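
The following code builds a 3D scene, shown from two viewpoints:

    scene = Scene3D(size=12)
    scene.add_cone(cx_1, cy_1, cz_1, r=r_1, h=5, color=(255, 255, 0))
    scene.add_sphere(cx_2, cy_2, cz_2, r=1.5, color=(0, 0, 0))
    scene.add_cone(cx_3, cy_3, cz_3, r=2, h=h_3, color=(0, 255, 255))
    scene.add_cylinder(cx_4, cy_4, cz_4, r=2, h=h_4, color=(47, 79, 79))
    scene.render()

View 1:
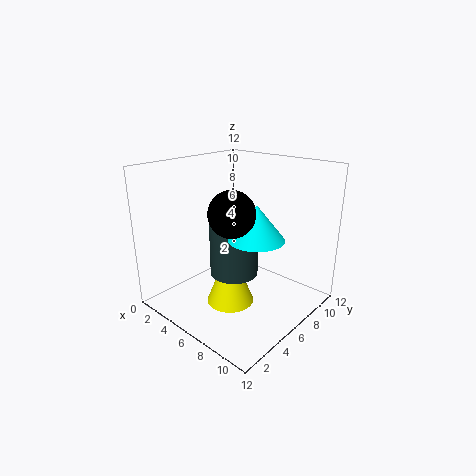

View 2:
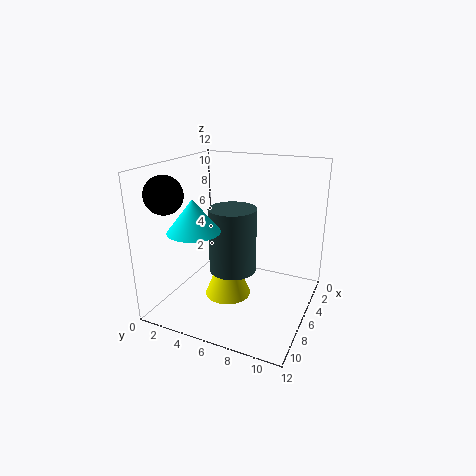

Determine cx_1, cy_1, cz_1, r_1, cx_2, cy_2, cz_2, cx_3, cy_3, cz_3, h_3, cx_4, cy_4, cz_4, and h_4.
cx_1 = 6
cy_1 = 5
cz_1 = 0.5
r_1 = 2
cx_2 = 9.5
cy_2 = 1.5
cz_2 = 10
cx_3 = 9.5
cy_3 = 4
cz_3 = 7.5
h_3 = 2.5
cx_4 = 6
cy_4 = 5.5
cz_4 = 3
h_4 = 5.5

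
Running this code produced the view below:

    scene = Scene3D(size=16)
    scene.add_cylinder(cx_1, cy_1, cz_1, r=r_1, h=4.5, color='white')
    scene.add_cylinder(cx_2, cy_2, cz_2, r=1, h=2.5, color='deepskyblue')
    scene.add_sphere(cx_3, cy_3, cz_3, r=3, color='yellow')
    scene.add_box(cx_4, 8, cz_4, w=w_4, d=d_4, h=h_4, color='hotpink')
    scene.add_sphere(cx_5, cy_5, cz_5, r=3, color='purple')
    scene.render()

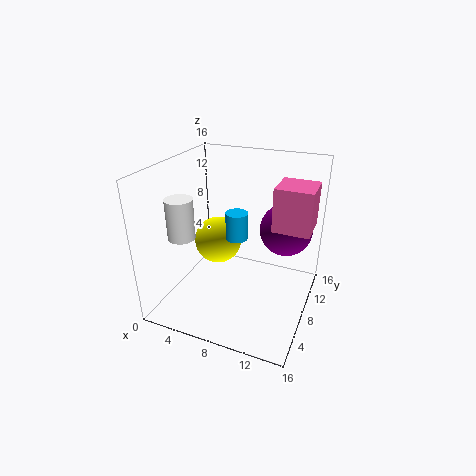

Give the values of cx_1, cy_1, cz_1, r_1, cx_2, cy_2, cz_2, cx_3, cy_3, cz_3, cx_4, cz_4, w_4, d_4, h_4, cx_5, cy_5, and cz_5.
cx_1 = 2.5; cy_1 = 5.25; cz_1 = 8.25; r_1 = 1.5; cx_2 = 10; cy_2 = 3; cz_2 = 11; cx_3 = 3.5; cy_3 = 12; cz_3 = 4.75; cx_4 = 11.75; cz_4 = 9.5; w_4 = 4; d_4 = 4; h_4 = 4.75; cx_5 = 12.5; cy_5 = 11.5; cz_5 = 8.25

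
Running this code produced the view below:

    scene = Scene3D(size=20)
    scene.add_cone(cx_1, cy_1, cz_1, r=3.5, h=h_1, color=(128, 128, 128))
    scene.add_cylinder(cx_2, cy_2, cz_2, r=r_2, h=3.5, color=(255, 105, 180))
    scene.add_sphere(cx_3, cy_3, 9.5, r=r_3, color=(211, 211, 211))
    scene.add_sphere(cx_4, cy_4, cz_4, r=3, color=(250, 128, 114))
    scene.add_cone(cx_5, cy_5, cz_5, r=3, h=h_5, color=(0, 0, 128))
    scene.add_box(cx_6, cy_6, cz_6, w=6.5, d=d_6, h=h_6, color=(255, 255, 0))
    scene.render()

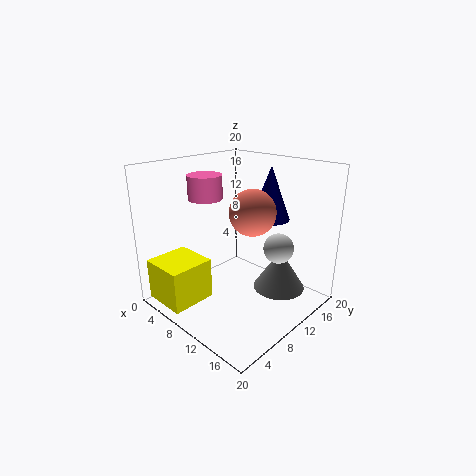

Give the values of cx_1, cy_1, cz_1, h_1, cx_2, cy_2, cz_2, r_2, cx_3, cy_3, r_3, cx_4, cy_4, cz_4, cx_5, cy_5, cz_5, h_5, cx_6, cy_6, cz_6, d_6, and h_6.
cx_1 = 15.5
cy_1 = 12.5
cz_1 = 3.5
h_1 = 5.5
cx_2 = 4
cy_2 = 9.5
cz_2 = 14.5
r_2 = 2.5
cx_3 = 15.5
cy_3 = 12
r_3 = 2
cx_4 = 13
cy_4 = 9.5
cz_4 = 14.5
cx_5 = 10
cy_5 = 17
cz_5 = 11
h_5 = 8
cx_6 = 0.5
cy_6 = 1
cz_6 = 0.5
d_6 = 6.5
h_6 = 6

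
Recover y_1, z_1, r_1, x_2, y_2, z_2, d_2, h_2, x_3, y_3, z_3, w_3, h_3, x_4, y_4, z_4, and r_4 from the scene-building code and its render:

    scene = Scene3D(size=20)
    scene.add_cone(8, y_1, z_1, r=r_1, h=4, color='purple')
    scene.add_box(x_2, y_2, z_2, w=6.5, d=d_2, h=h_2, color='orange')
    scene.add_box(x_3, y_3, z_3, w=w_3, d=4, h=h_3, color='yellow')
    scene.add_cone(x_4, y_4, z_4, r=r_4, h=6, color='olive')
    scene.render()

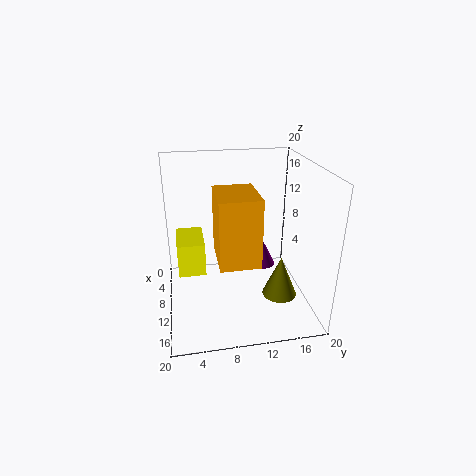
y_1 = 14; z_1 = 4.5; r_1 = 2; x_2 = 11; y_2 = 6.5; z_2 = 9.5; d_2 = 5; h_2 = 8.5; x_3 = 2; y_3 = 1.5; z_3 = 3.5; w_3 = 6.5; h_3 = 5; x_4 = 11.5; y_4 = 16; z_4 = 1; r_4 = 2.5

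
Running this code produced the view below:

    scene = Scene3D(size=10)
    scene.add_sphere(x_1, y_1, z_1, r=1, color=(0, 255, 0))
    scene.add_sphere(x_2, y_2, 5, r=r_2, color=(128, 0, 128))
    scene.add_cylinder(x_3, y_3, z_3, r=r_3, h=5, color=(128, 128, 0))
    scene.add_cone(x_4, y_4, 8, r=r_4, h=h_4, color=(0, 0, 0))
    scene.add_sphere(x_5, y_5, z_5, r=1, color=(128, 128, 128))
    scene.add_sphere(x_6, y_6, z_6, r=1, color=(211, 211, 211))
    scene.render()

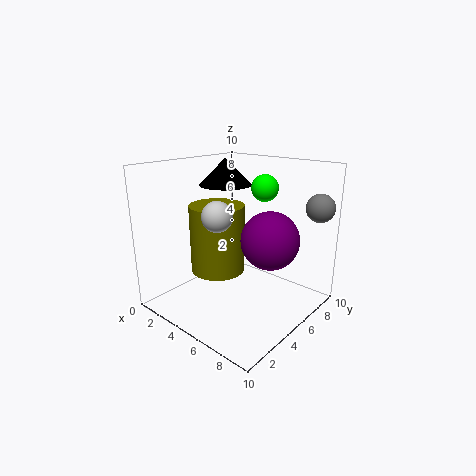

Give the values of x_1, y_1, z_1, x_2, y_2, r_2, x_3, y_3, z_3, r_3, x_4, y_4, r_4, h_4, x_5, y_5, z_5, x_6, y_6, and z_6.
x_1 = 5
y_1 = 8
z_1 = 8
x_2 = 7
y_2 = 6
r_2 = 2
x_3 = 3
y_3 = 5
z_3 = 2
r_3 = 2
x_4 = 2
y_4 = 7
r_4 = 2
h_4 = 2
x_5 = 9
y_5 = 9
z_5 = 7
x_6 = 5
y_6 = 3
z_6 = 7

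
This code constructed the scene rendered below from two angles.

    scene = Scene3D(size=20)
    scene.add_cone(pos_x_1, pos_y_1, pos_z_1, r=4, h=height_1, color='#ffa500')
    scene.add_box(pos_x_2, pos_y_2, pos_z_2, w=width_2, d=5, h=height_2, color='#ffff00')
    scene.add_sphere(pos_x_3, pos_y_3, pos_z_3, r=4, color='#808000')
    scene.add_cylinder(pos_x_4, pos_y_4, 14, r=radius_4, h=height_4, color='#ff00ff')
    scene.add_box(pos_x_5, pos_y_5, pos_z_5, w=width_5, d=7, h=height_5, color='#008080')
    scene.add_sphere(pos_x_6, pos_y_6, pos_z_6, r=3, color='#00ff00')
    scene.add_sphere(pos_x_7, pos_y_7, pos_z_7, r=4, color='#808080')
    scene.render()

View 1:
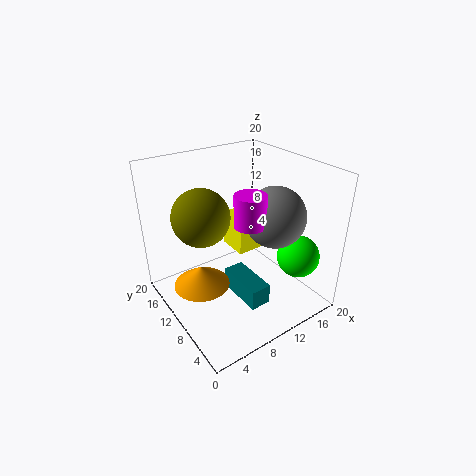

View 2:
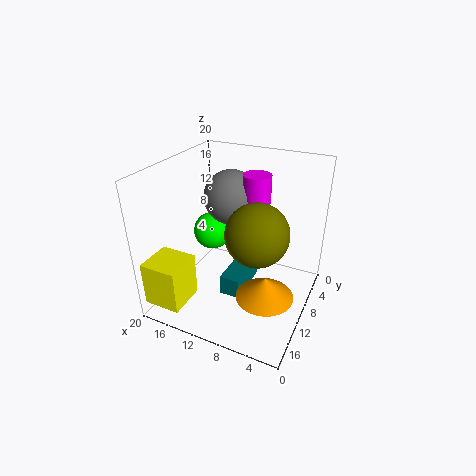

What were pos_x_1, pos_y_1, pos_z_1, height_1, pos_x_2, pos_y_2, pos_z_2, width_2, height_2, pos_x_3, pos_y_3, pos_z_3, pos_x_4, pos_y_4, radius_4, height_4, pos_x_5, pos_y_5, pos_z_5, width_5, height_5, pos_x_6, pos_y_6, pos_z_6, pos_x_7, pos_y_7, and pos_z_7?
pos_x_1 = 5
pos_y_1 = 12
pos_z_1 = 3
height_1 = 3
pos_x_2 = 14
pos_y_2 = 15
pos_z_2 = 3
width_2 = 5
height_2 = 6
pos_x_3 = 6
pos_y_3 = 13
pos_z_3 = 13
pos_x_4 = 9
pos_y_4 = 6
radius_4 = 2
height_4 = 4
pos_x_5 = 9
pos_y_5 = 5
pos_z_5 = 1
width_5 = 3
height_5 = 3
pos_x_6 = 17
pos_y_6 = 5
pos_z_6 = 7
pos_x_7 = 13
pos_y_7 = 6
pos_z_7 = 14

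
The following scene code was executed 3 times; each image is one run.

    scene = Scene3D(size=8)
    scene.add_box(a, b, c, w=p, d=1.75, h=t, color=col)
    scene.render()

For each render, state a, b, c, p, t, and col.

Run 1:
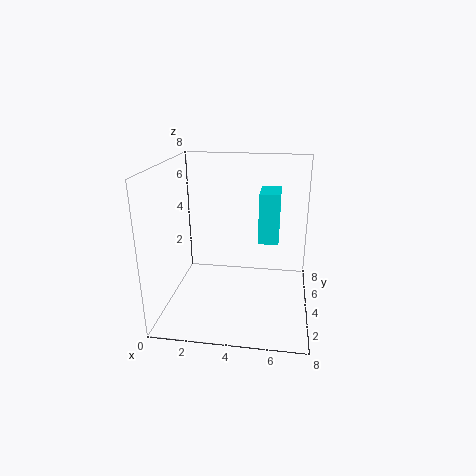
a = 5.25, b = 2.25, c = 4.5, p = 1, t = 2.5, col = 'cyan'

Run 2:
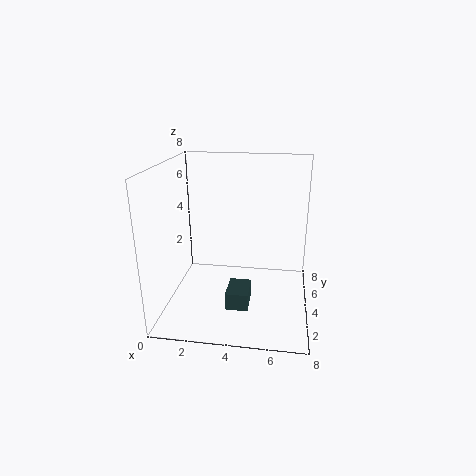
a = 3.5, b = 2.5, c = 0.25, p = 1.25, t = 1, col = 'darkslategray'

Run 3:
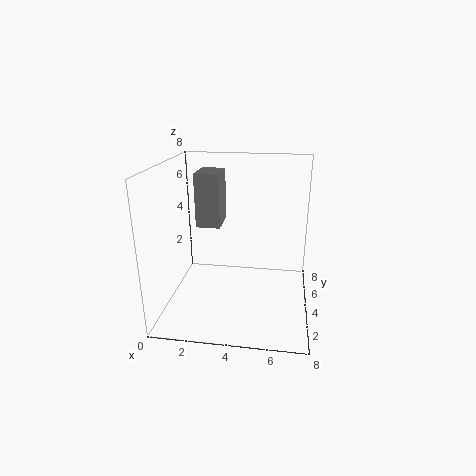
a = 2, b = 2.75, c = 5, p = 1.25, t = 2.75, col = 'gray'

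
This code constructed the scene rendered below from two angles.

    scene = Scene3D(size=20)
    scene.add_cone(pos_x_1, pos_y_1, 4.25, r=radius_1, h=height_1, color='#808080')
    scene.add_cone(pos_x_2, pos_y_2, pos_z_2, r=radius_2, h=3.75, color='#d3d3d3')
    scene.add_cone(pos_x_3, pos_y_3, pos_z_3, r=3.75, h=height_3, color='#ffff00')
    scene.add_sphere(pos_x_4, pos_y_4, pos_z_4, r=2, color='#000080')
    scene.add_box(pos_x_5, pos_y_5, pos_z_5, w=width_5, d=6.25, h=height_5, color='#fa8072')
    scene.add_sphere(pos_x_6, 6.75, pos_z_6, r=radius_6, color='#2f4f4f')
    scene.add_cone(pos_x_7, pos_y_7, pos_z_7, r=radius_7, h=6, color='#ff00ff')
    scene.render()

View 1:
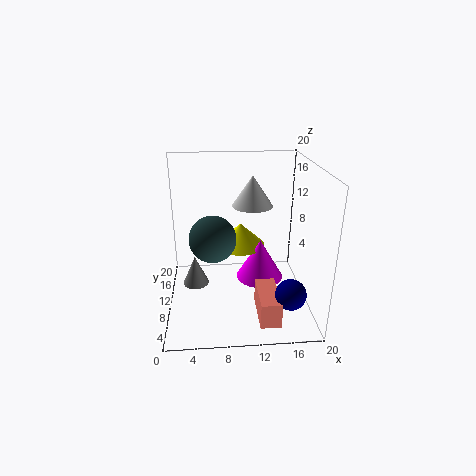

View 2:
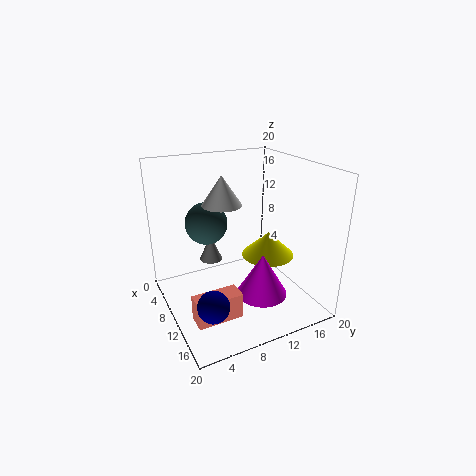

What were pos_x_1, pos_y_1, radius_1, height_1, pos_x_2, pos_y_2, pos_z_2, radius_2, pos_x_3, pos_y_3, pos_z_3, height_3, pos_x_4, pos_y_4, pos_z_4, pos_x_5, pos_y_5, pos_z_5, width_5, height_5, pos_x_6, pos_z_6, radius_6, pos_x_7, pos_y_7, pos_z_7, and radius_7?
pos_x_1 = 4, pos_y_1 = 8.25, radius_1 = 1.75, height_1 = 4, pos_x_2 = 11.5, pos_y_2 = 7, pos_z_2 = 15.75, radius_2 = 2.5, pos_x_3 = 10.75, pos_y_3 = 14.5, pos_z_3 = 6.75, height_3 = 3.5, pos_x_4 = 16.25, pos_y_4 = 3.5, pos_z_4 = 4.75, pos_x_5 = 12.25, pos_y_5 = 2, pos_z_5 = 0.75, width_5 = 2.75, height_5 = 3.5, pos_x_6 = 6.5, pos_z_6 = 11.5, radius_6 = 3, pos_x_7 = 13.5, pos_y_7 = 12, pos_z_7 = 2.5, radius_7 = 3.5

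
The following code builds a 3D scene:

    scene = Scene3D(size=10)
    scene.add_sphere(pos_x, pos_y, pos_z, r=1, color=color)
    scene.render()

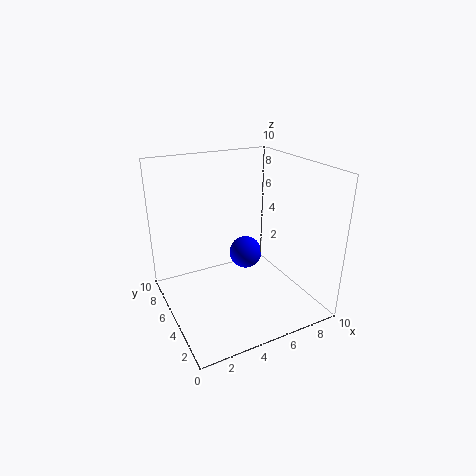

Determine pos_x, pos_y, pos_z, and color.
pos_x = 4.5; pos_y = 3; pos_z = 5; color = 'blue'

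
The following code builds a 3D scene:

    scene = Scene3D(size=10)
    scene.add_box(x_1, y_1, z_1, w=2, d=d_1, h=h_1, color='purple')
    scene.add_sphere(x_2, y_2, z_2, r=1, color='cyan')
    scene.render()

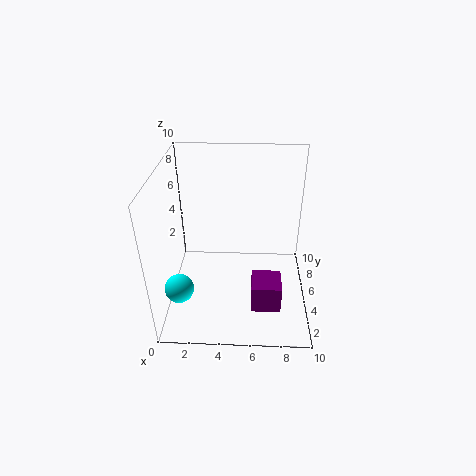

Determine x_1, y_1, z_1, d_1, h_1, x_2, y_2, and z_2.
x_1 = 6, y_1 = 2, z_1 = 1, d_1 = 2, h_1 = 2, x_2 = 1, y_2 = 3, z_2 = 2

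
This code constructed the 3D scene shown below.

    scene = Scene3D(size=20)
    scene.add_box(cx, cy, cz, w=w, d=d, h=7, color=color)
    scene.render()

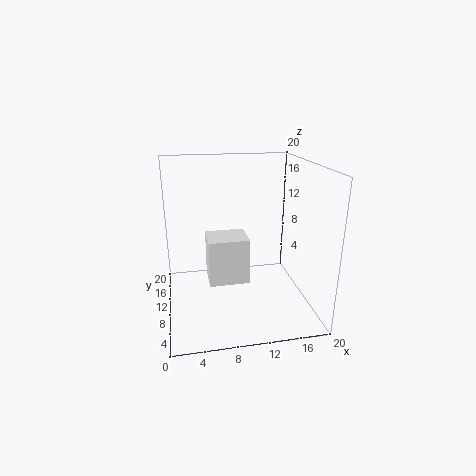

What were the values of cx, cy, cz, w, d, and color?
cx = 6, cy = 11, cz = 2, w = 6, d = 5, color = 'white'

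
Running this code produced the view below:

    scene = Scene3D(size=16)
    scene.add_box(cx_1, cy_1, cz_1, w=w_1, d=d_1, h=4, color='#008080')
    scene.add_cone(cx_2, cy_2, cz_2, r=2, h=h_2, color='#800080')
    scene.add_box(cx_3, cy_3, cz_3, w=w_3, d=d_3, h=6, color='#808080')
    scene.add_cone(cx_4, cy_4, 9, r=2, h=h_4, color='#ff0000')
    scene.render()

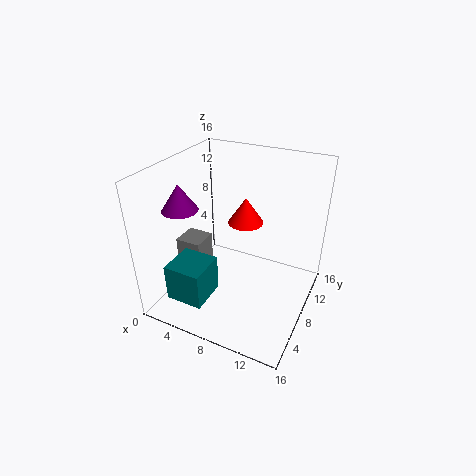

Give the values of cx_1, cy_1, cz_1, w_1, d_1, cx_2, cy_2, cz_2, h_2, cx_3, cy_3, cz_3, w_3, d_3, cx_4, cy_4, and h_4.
cx_1 = 3
cy_1 = 1
cz_1 = 3
w_1 = 4
d_1 = 4
cx_2 = 2
cy_2 = 6
cz_2 = 11
h_2 = 3
cx_3 = 1
cy_3 = 6
cz_3 = 1
w_3 = 3
d_3 = 3
cx_4 = 8
cy_4 = 10
h_4 = 3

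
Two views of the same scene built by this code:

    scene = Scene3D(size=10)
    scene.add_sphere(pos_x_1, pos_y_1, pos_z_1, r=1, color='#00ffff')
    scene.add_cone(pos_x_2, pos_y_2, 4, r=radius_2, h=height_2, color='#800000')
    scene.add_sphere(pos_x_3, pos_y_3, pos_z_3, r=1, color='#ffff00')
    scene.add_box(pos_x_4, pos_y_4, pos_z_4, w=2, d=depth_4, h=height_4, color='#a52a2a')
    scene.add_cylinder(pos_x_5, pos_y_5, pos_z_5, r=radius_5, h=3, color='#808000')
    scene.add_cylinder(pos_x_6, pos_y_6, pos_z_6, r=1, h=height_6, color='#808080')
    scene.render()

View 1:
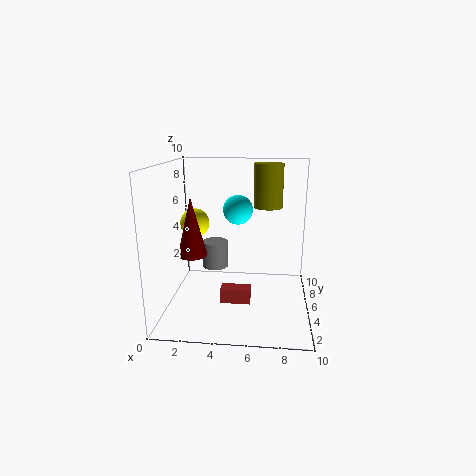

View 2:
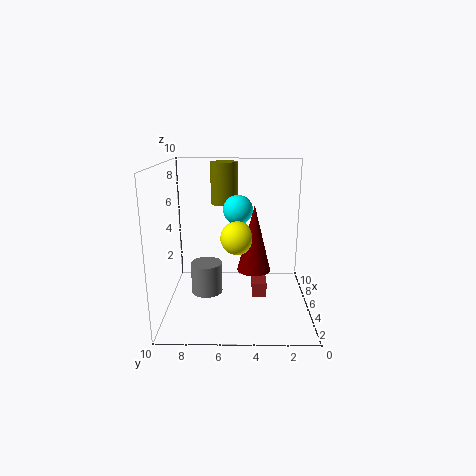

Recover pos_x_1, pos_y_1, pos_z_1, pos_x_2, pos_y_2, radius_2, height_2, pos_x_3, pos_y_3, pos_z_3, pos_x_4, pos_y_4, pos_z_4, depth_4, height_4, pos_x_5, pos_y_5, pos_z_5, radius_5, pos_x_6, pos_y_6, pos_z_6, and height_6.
pos_x_1 = 5, pos_y_1 = 5, pos_z_1 = 7, pos_x_2 = 2, pos_y_2 = 4, radius_2 = 1, height_2 = 4, pos_x_3 = 2, pos_y_3 = 5, pos_z_3 = 6, pos_x_4 = 4, pos_y_4 = 3, pos_z_4 = 1, depth_4 = 1, height_4 = 1, pos_x_5 = 7, pos_y_5 = 6, pos_z_5 = 7, radius_5 = 1, pos_x_6 = 3, pos_y_6 = 7, pos_z_6 = 2, height_6 = 2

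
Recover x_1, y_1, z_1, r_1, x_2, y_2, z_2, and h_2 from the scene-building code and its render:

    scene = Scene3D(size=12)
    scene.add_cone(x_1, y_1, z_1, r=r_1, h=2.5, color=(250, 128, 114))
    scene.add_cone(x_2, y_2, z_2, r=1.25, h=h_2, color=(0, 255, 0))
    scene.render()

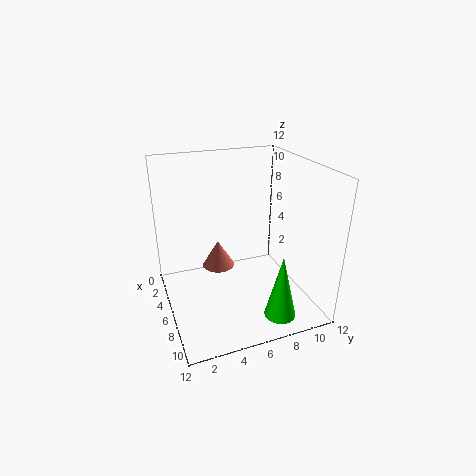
x_1 = 2.75; y_1 = 5.25; z_1 = 1.75; r_1 = 1.5; x_2 = 10.25; y_2 = 8; z_2 = 0.75; h_2 = 5.25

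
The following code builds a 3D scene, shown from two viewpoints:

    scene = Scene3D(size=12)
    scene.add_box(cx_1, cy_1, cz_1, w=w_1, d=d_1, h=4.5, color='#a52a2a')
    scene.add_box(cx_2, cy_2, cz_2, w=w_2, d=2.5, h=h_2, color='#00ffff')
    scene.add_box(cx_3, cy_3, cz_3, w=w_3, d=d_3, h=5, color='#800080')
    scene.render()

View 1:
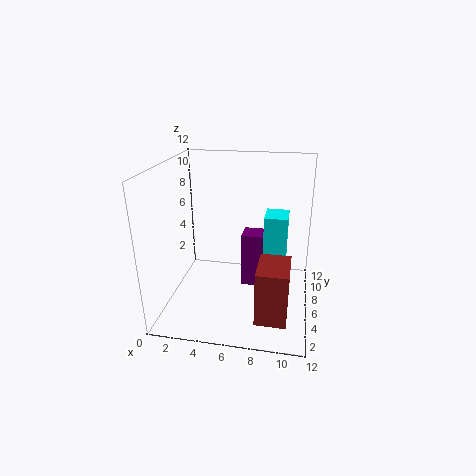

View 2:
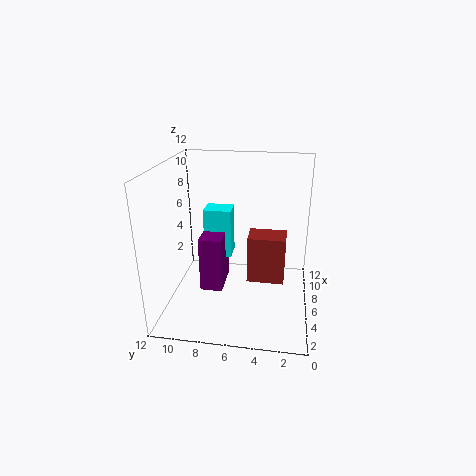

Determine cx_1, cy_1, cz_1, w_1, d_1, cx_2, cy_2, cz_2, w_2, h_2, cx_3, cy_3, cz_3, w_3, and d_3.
cx_1 = 8; cy_1 = 2; cz_1 = 0.5; w_1 = 2.5; d_1 = 3.5; cx_2 = 8; cy_2 = 7; cz_2 = 3; w_2 = 2; h_2 = 4.5; cx_3 = 6; cy_3 = 7.5; cz_3 = 0.5; w_3 = 3.5; d_3 = 2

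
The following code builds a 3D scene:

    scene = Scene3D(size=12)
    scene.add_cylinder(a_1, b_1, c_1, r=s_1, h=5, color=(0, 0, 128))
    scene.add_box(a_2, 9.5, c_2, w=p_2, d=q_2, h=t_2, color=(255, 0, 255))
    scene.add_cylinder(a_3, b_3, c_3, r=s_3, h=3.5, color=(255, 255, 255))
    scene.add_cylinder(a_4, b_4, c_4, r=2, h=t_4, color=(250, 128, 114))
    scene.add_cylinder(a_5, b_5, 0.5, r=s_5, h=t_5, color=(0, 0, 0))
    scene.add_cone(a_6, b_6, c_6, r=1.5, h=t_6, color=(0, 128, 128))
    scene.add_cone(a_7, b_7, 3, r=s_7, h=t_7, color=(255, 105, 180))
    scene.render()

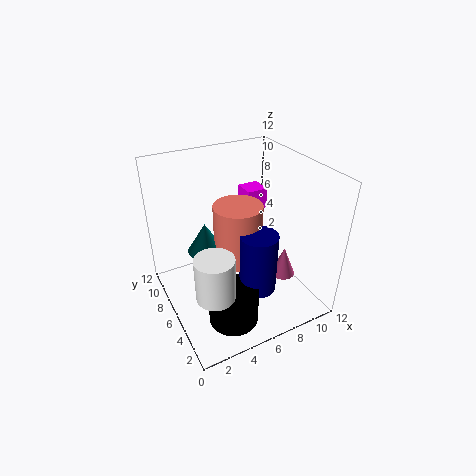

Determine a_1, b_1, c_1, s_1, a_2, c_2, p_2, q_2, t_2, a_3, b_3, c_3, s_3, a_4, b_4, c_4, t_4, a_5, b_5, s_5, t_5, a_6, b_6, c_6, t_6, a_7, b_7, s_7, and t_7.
a_1 = 6.5, b_1 = 3.5, c_1 = 2.5, s_1 = 1.5, a_2 = 9, c_2 = 6, p_2 = 2, q_2 = 2, t_2 = 2, a_3 = 2.5, b_3 = 3, c_3 = 3.5, s_3 = 1.5, a_4 = 6, b_4 = 6, c_4 = 4, t_4 = 5, a_5 = 4, b_5 = 3, s_5 = 2, t_5 = 3, a_6 = 3.5, b_6 = 7, c_6 = 5, t_6 = 2.5, a_7 = 9, b_7 = 3.5, s_7 = 1, t_7 = 2.5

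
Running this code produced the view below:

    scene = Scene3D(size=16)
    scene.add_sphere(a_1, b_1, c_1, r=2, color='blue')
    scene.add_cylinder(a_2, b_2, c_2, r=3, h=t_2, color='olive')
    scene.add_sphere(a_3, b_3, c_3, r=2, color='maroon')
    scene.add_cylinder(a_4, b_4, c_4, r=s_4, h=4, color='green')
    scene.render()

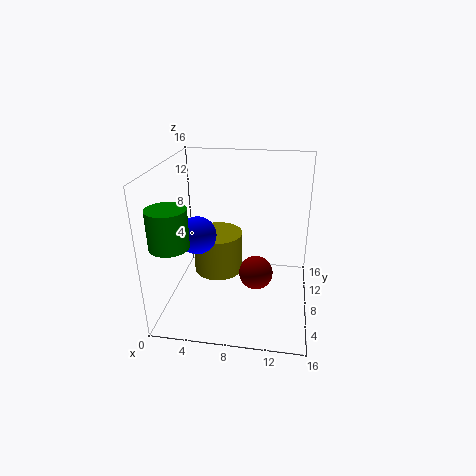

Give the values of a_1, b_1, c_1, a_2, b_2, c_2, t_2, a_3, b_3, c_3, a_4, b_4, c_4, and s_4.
a_1 = 4; b_1 = 6; c_1 = 9; a_2 = 5; b_2 = 11; c_2 = 2; t_2 = 5; a_3 = 10; b_3 = 9; c_3 = 3; a_4 = 2; b_4 = 3; c_4 = 9; s_4 = 2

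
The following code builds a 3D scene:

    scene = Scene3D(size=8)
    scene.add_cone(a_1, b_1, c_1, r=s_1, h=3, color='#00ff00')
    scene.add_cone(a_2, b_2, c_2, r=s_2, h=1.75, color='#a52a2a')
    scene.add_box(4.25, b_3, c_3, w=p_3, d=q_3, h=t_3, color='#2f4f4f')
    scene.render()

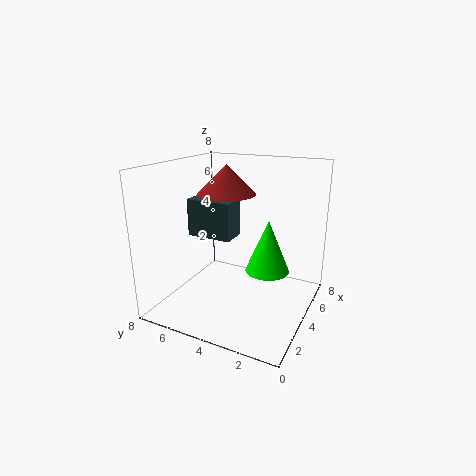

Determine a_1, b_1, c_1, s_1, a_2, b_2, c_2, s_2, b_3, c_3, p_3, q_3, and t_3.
a_1 = 4.75, b_1 = 2.5, c_1 = 2, s_1 = 1.25, a_2 = 5.5, b_2 = 5.5, c_2 = 6, s_2 = 1.75, b_3 = 4.75, c_3 = 3.5, p_3 = 1.5, q_3 = 2.75, t_3 = 2.25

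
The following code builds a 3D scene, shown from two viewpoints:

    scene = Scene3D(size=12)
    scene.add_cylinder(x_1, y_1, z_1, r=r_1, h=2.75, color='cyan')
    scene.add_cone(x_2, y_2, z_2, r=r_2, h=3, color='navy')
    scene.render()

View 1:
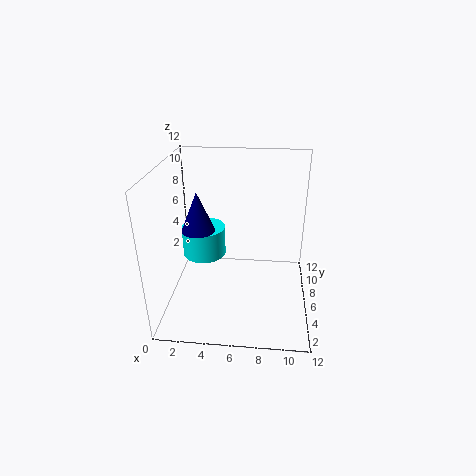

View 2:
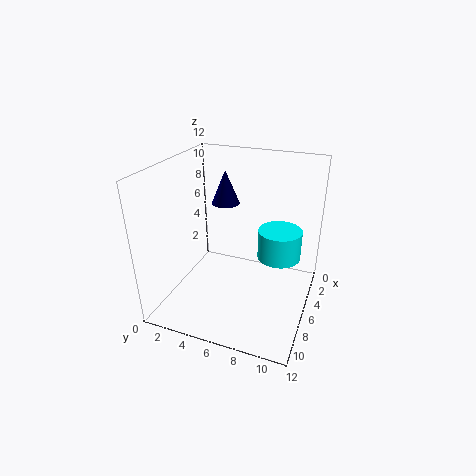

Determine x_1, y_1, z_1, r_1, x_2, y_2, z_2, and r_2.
x_1 = 2.5, y_1 = 8.75, z_1 = 2.75, r_1 = 2, x_2 = 3.25, y_2 = 3.75, z_2 = 7.75, r_2 = 1.25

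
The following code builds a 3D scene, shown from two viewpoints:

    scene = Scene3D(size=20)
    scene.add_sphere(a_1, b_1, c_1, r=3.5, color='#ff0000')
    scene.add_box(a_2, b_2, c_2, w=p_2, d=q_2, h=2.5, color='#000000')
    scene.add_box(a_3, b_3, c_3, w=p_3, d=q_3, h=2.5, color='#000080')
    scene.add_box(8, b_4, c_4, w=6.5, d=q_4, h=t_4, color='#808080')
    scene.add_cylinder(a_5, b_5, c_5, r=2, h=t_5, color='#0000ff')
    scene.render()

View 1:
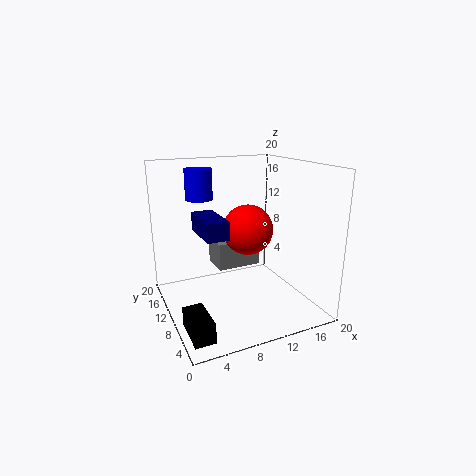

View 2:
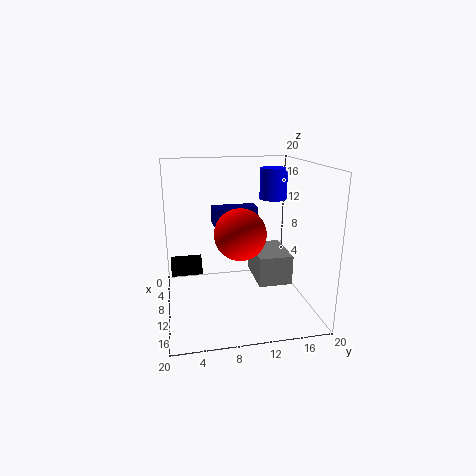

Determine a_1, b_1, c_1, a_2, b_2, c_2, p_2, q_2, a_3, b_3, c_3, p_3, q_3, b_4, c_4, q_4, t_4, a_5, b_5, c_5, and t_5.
a_1 = 11.5; b_1 = 10; c_1 = 11; a_2 = 0.5; b_2 = 0.5; c_2 = 1.5; p_2 = 2.5; q_2 = 5; a_3 = 4.5; b_3 = 7; c_3 = 11; p_3 = 3; q_3 = 6.5; b_4 = 12; c_4 = 4.5; q_4 = 4.5; t_4 = 4; a_5 = 6.5; b_5 = 16; c_5 = 14.5; t_5 = 4.5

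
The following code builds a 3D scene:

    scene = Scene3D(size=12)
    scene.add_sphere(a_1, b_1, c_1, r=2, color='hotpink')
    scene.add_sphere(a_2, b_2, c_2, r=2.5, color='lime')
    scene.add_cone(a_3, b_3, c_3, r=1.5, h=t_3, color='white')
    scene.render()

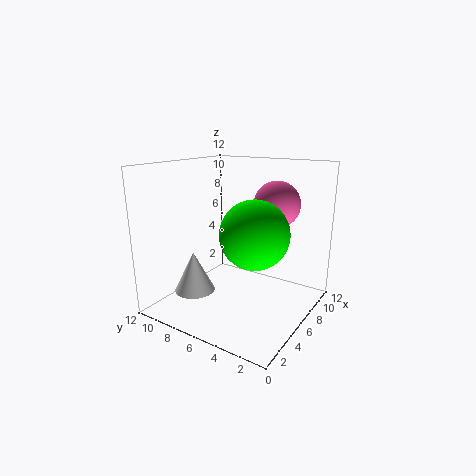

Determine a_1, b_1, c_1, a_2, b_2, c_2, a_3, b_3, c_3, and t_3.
a_1 = 9
b_1 = 4
c_1 = 8.5
a_2 = 3.5
b_2 = 3
c_2 = 7.5
a_3 = 1.5
b_3 = 7
c_3 = 3
t_3 = 3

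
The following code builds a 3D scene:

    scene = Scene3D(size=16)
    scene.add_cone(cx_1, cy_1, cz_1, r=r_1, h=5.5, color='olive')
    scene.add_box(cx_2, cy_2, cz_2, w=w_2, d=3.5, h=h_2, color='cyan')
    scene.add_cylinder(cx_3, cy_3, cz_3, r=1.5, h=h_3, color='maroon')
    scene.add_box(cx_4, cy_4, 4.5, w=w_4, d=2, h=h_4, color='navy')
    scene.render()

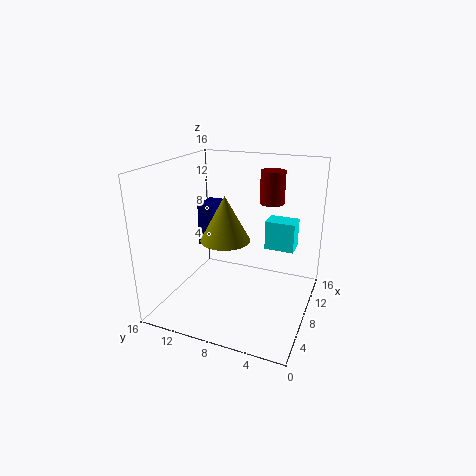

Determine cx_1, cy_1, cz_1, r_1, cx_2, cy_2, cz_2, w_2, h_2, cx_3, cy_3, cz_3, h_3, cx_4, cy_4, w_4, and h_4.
cx_1 = 10; cy_1 = 10.5; cz_1 = 6.5; r_1 = 3; cx_2 = 11.5; cy_2 = 2.5; cz_2 = 5.5; w_2 = 2.5; h_2 = 3.5; cx_3 = 14; cy_3 = 6; cz_3 = 10.5; h_3 = 4; cx_4 = 11.5; cy_4 = 13; w_4 = 3.5; h_4 = 5.5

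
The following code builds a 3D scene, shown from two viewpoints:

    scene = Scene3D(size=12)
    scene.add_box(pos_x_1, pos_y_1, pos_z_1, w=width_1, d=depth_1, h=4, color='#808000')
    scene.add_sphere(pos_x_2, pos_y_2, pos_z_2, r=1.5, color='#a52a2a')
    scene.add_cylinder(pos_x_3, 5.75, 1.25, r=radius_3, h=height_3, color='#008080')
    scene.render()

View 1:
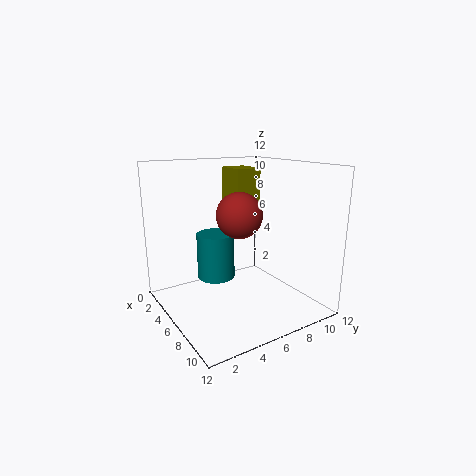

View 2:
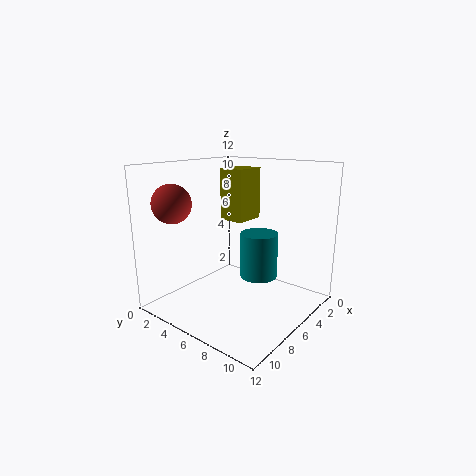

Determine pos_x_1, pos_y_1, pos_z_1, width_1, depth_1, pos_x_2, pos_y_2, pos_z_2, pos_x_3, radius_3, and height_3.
pos_x_1 = 4.75; pos_y_1 = 5.25; pos_z_1 = 7.75; width_1 = 2.5; depth_1 = 2; pos_x_2 = 10.5; pos_y_2 = 3.25; pos_z_2 = 9.25; pos_x_3 = 2.5; radius_3 = 1.75; height_3 = 4.25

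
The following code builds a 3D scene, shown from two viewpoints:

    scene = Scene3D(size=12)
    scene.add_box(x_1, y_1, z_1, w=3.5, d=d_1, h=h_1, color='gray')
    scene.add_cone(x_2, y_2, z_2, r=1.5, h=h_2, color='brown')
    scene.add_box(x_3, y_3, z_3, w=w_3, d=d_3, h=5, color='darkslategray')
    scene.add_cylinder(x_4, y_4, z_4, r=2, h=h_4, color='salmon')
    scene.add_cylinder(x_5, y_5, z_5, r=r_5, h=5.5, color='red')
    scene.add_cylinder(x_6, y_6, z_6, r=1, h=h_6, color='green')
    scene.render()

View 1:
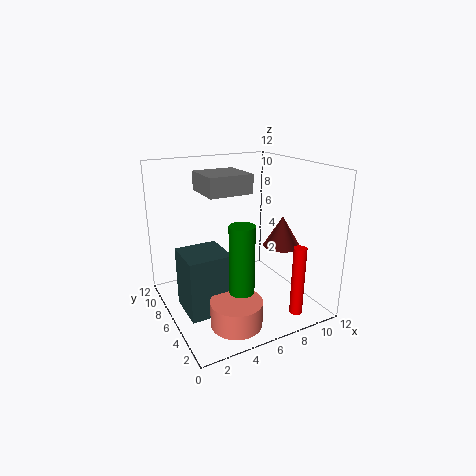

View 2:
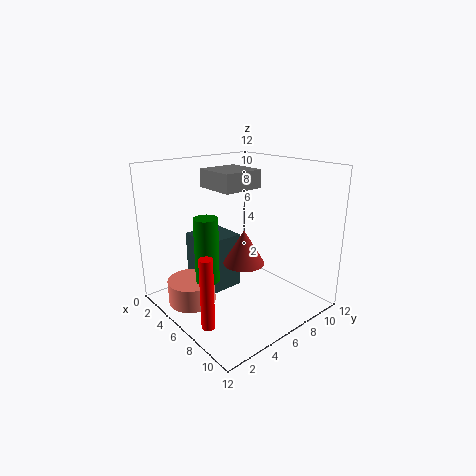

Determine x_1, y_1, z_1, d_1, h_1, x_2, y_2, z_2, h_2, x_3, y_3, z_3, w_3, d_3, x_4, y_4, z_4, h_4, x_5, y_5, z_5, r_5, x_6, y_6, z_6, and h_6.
x_1 = 3; y_1 = 4.5; z_1 = 10; d_1 = 3.5; h_1 = 1.5; x_2 = 9; y_2 = 4; z_2 = 5.5; h_2 = 2.5; x_3 = 1; y_3 = 4; z_3 = 0.5; w_3 = 3.5; d_3 = 3.5; x_4 = 4; y_4 = 2.5; z_4 = 0.5; h_4 = 2; x_5 = 8.5; y_5 = 1; z_5 = 1; r_5 = 0.5; x_6 = 5; y_6 = 3.5; z_6 = 2.5; h_6 = 5.5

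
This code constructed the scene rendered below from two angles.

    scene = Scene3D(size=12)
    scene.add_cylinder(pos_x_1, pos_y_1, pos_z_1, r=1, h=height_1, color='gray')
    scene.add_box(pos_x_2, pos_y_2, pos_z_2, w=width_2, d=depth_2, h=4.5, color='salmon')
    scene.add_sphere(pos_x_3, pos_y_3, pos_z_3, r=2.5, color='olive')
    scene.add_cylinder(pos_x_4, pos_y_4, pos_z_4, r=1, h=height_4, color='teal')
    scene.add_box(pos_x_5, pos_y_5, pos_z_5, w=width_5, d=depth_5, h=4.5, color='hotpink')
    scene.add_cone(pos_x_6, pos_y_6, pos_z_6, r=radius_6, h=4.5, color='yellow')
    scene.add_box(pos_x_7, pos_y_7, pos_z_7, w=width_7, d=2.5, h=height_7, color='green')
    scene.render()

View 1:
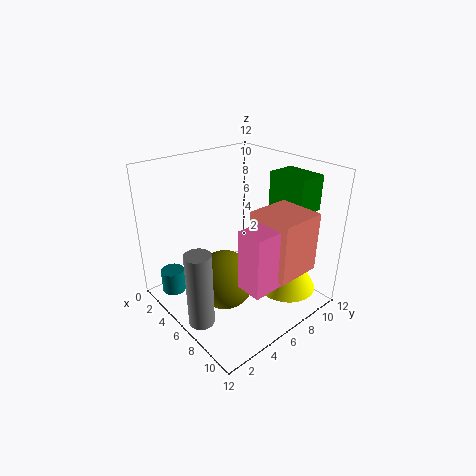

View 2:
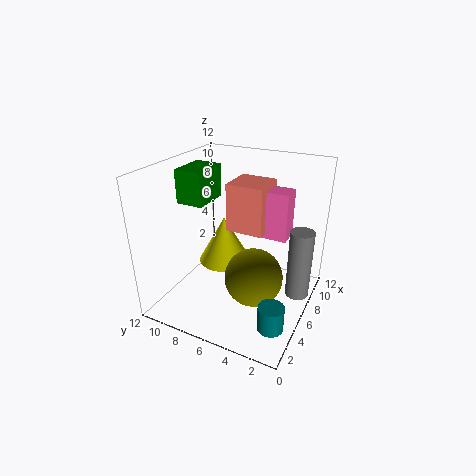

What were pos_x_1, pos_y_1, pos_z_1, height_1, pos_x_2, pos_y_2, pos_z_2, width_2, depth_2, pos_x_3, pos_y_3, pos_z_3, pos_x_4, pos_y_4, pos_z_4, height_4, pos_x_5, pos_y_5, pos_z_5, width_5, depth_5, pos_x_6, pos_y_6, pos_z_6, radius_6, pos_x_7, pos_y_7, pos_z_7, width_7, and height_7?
pos_x_1 = 7.5, pos_y_1 = 1, pos_z_1 = 1, height_1 = 6, pos_x_2 = 8.5, pos_y_2 = 5, pos_z_2 = 5, width_2 = 3.5, depth_2 = 3.5, pos_x_3 = 6, pos_y_3 = 4.5, pos_z_3 = 2.5, pos_x_4 = 2.5, pos_y_4 = 1.5, pos_z_4 = 1, height_4 = 2, pos_x_5 = 9.5, pos_y_5 = 3, pos_z_5 = 4.5, width_5 = 2, depth_5 = 3.5, pos_x_6 = 9, pos_y_6 = 9, pos_z_6 = 1.5, radius_6 = 2.5, pos_x_7 = 6, pos_y_7 = 9.5, pos_z_7 = 8, width_7 = 3.5, height_7 = 3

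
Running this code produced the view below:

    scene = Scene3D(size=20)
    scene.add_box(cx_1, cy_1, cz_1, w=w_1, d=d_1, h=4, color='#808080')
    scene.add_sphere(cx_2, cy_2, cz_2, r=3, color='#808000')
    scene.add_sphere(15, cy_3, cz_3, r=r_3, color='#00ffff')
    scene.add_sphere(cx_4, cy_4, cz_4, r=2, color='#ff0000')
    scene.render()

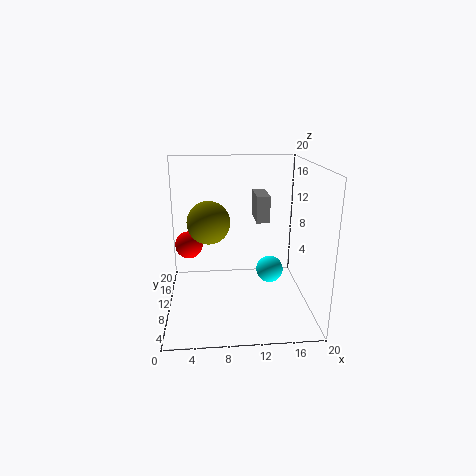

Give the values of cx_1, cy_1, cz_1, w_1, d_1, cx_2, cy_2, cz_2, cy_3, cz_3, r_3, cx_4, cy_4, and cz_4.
cx_1 = 13, cy_1 = 13, cz_1 = 11, w_1 = 2, d_1 = 5, cx_2 = 6, cy_2 = 11, cz_2 = 12, cy_3 = 12, cz_3 = 4, r_3 = 2, cx_4 = 3, cy_4 = 13, cz_4 = 8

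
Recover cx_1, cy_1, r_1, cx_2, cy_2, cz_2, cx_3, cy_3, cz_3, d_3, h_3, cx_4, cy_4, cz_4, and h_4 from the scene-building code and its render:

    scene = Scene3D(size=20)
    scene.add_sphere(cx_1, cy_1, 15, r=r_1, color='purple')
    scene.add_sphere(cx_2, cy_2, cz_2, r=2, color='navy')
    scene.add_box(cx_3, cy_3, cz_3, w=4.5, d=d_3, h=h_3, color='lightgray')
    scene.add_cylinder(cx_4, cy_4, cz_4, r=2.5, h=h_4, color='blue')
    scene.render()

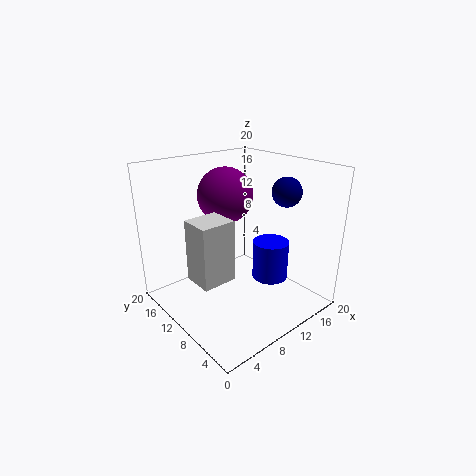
cx_1 = 11, cy_1 = 14, r_1 = 4, cx_2 = 15, cy_2 = 6, cz_2 = 16.5, cx_3 = 2, cy_3 = 6.5, cz_3 = 6.5, d_3 = 4, h_3 = 8, cx_4 = 13.5, cy_4 = 7, cz_4 = 4, h_4 = 5.5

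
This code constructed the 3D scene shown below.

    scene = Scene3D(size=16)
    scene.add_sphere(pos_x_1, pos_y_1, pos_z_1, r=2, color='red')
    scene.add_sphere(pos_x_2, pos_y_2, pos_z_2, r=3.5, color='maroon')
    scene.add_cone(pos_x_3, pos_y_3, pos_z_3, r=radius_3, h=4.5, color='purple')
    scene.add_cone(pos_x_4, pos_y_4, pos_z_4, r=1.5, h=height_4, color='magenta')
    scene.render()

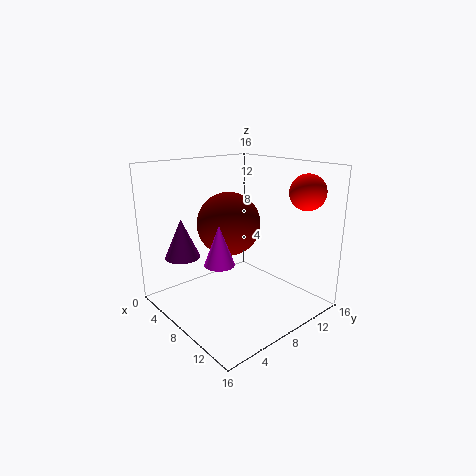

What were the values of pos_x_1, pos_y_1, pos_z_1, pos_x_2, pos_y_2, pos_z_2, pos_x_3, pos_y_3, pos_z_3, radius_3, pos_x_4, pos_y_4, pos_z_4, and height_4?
pos_x_1 = 12.5, pos_y_1 = 14, pos_z_1 = 13, pos_x_2 = 7, pos_y_2 = 7.5, pos_z_2 = 9.5, pos_x_3 = 3.5, pos_y_3 = 3.5, pos_z_3 = 5.5, radius_3 = 2, pos_x_4 = 10.5, pos_y_4 = 3.5, pos_z_4 = 7, height_4 = 4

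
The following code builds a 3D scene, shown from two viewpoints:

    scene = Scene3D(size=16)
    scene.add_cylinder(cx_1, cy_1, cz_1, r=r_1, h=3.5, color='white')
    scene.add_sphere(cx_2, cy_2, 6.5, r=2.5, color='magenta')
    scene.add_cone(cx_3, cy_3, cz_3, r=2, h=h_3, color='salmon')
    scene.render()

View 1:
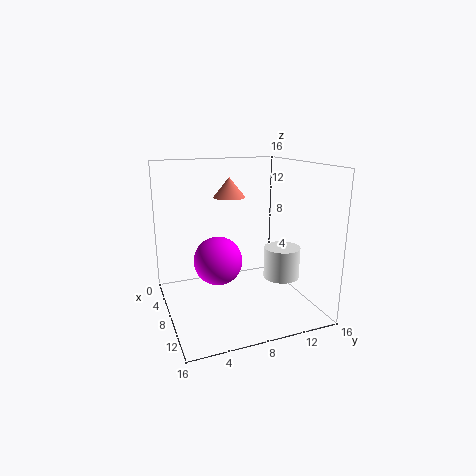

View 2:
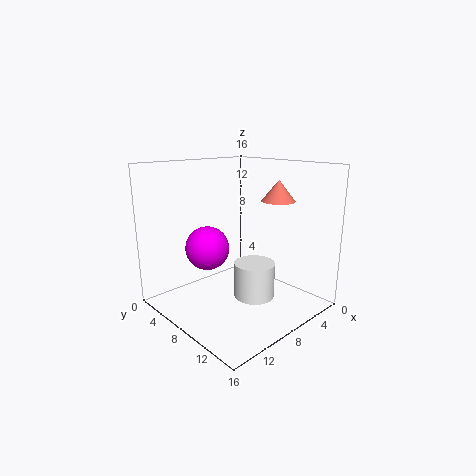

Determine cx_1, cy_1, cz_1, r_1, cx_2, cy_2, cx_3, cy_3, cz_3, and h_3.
cx_1 = 10
cy_1 = 12.5
cz_1 = 3.5
r_1 = 2
cx_2 = 10
cy_2 = 5
cx_3 = 2.5
cy_3 = 9
cz_3 = 11.5
h_3 = 2.5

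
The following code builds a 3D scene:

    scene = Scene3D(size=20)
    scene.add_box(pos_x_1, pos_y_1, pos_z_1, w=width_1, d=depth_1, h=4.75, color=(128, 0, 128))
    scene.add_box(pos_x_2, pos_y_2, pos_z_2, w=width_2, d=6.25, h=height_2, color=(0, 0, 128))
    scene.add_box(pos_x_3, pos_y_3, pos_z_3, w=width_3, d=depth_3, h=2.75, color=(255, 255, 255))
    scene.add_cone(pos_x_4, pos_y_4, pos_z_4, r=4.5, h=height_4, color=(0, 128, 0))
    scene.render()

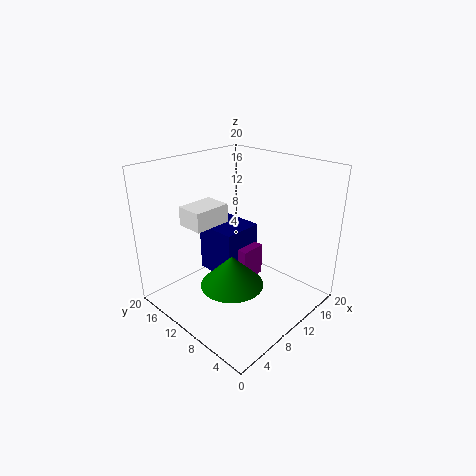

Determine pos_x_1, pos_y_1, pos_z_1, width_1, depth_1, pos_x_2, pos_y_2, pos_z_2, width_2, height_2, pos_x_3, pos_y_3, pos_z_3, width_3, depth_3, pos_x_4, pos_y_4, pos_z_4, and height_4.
pos_x_1 = 10.75
pos_y_1 = 9.25
pos_z_1 = 2.75
width_1 = 3.75
depth_1 = 4
pos_x_2 = 9
pos_y_2 = 10.75
pos_z_2 = 3
width_2 = 6
height_2 = 7.25
pos_x_3 = 5.5
pos_y_3 = 13
pos_z_3 = 11.25
width_3 = 5.5
depth_3 = 4
pos_x_4 = 8.5
pos_y_4 = 9.75
pos_z_4 = 3.25
height_4 = 4.5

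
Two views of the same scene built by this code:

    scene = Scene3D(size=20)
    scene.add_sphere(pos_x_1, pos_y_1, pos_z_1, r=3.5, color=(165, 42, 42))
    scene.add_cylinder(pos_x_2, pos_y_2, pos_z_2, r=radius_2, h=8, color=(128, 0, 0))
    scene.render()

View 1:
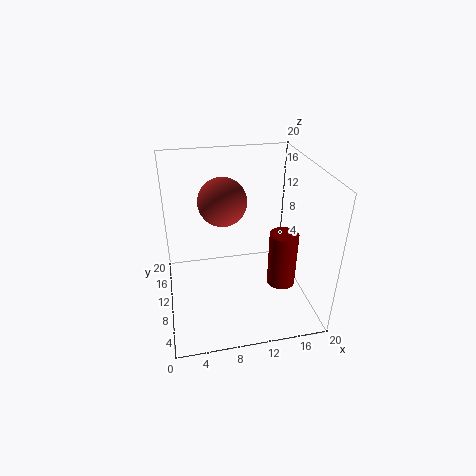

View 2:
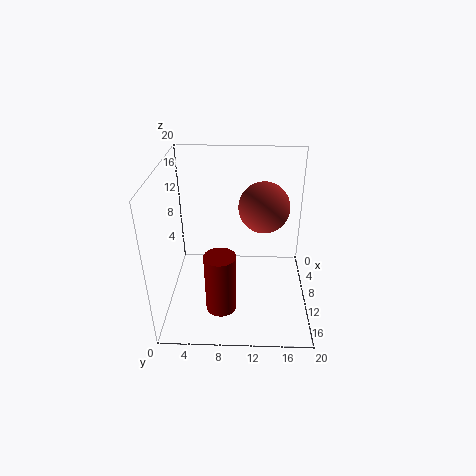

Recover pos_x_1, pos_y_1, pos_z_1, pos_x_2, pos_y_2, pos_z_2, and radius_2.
pos_x_1 = 8.5; pos_y_1 = 13.5; pos_z_1 = 14; pos_x_2 = 16; pos_y_2 = 8; pos_z_2 = 3; radius_2 = 2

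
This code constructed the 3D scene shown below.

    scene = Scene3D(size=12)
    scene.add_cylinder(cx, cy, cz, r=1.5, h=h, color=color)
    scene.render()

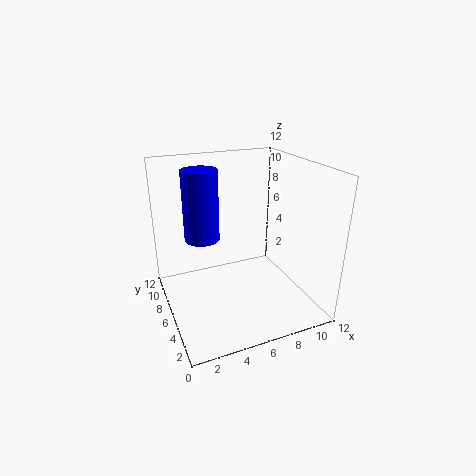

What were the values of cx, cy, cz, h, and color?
cx = 3.5, cy = 8, cz = 5.5, h = 6, color = 'blue'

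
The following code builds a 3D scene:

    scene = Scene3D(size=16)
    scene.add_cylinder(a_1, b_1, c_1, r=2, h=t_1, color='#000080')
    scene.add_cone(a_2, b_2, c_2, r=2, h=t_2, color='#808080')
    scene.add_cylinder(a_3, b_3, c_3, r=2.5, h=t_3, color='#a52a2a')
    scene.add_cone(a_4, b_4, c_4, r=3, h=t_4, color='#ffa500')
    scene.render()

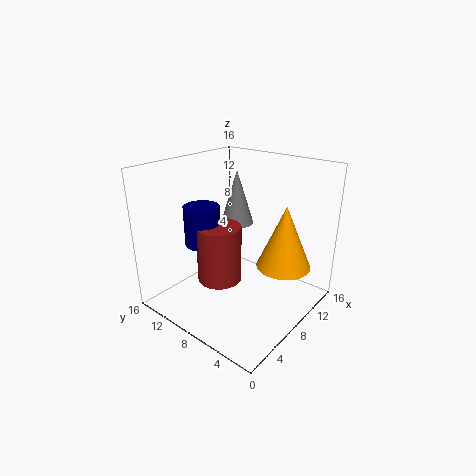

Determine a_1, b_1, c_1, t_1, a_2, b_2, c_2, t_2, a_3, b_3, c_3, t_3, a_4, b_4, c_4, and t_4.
a_1 = 6
b_1 = 11.5
c_1 = 7
t_1 = 4.5
a_2 = 11.5
b_2 = 11
c_2 = 8
t_2 = 6.5
a_3 = 6.5
b_3 = 9.5
c_3 = 3
t_3 = 6.5
a_4 = 10.5
b_4 = 3.5
c_4 = 5
t_4 = 7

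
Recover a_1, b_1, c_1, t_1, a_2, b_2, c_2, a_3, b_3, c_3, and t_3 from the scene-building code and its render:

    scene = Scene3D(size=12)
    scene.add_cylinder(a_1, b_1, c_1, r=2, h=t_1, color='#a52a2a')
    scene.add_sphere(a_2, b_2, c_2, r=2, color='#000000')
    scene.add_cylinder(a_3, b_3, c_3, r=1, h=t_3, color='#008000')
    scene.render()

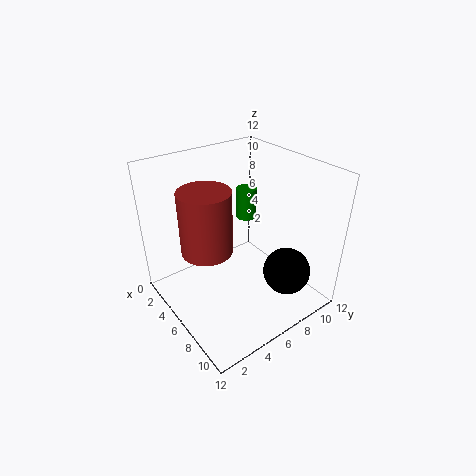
a_1 = 6, b_1 = 3, c_1 = 6, t_1 = 5, a_2 = 9, b_2 = 9, c_2 = 3, a_3 = 2, b_3 = 10, c_3 = 5, t_3 = 3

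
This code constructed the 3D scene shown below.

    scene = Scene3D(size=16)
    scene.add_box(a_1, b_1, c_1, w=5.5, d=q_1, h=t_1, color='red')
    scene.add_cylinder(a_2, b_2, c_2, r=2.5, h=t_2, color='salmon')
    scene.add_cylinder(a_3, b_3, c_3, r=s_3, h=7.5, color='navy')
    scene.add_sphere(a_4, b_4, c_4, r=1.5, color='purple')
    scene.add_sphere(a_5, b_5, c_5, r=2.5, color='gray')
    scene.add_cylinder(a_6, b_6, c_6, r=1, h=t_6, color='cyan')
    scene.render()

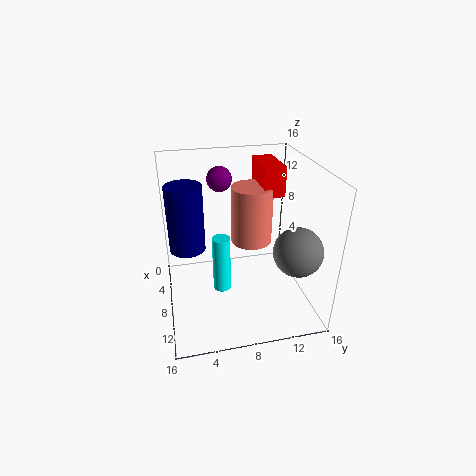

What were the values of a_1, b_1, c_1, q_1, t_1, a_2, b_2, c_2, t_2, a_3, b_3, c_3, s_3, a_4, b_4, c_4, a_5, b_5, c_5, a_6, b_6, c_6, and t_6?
a_1 = 0.5
b_1 = 11.5
c_1 = 11.5
q_1 = 2.5
t_1 = 3.5
a_2 = 4.5
b_2 = 10.5
c_2 = 5.5
t_2 = 7
a_3 = 6.5
b_3 = 2.5
c_3 = 6.5
s_3 = 2
a_4 = 2.5
b_4 = 7
c_4 = 13
a_5 = 13
b_5 = 13
c_5 = 8.5
a_6 = 8.5
b_6 = 6
c_6 = 2
t_6 = 6.5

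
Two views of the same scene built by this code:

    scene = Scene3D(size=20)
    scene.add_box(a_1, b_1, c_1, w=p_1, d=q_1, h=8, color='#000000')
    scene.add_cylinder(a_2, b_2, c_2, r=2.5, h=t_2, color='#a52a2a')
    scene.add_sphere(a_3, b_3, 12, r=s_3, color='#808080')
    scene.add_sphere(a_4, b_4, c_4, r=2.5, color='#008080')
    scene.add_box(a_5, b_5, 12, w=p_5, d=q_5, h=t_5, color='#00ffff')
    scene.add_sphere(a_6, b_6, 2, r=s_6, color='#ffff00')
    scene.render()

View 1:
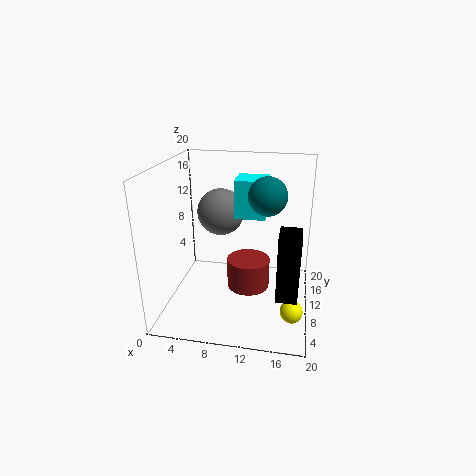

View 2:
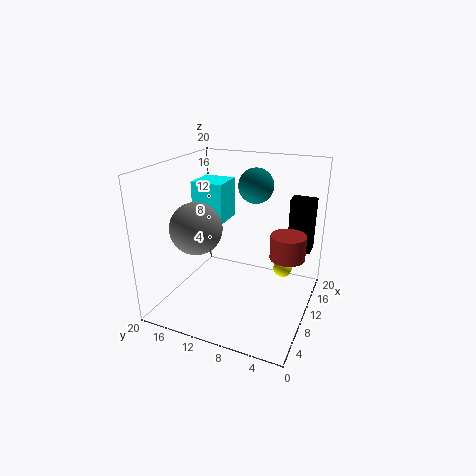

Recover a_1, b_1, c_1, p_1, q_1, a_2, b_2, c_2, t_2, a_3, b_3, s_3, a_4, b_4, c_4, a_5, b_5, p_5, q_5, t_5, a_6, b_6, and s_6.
a_1 = 16; b_1 = 1; c_1 = 6.5; p_1 = 2.5; q_1 = 3.5; a_2 = 12.5; b_2 = 3.5; c_2 = 7; t_2 = 3.5; a_3 = 6.5; b_3 = 14.5; s_3 = 3.5; a_4 = 14; b_4 = 9; c_4 = 16.5; a_5 = 9; b_5 = 12; p_5 = 4.5; q_5 = 4.5; t_5 = 5.5; a_6 = 18; b_6 = 5.5; s_6 = 1.5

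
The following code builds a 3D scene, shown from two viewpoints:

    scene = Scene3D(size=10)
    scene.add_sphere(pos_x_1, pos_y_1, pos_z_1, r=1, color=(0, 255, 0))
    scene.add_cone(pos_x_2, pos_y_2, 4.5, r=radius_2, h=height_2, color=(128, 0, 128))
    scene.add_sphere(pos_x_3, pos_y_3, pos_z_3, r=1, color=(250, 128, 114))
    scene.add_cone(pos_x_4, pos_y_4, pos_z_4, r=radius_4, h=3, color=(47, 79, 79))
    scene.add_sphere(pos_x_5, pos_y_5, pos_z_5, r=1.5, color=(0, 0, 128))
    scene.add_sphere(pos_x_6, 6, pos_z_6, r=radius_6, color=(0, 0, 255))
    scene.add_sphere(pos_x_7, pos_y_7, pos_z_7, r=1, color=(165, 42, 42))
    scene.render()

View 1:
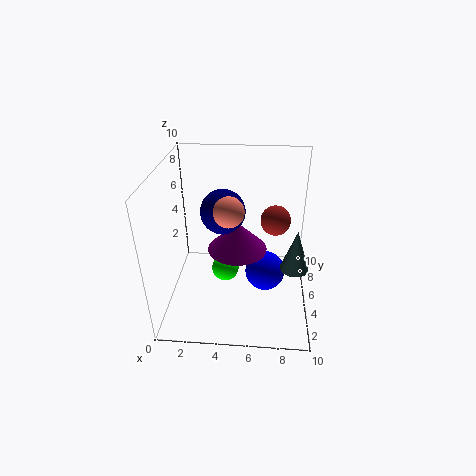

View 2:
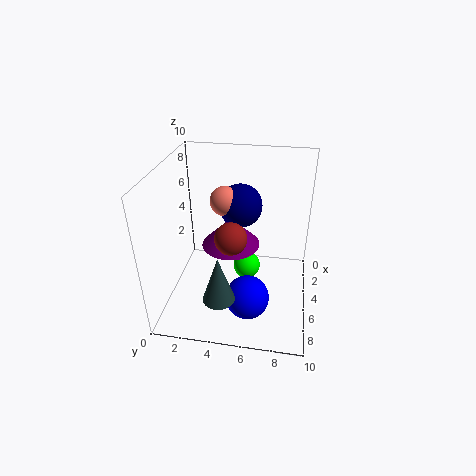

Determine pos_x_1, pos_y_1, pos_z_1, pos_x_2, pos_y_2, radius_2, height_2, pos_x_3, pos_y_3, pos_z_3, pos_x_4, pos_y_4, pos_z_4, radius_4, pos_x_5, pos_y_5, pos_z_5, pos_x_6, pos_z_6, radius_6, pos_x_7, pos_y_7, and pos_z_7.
pos_x_1 = 4, pos_y_1 = 5.5, pos_z_1 = 2, pos_x_2 = 5, pos_y_2 = 4.5, radius_2 = 2, height_2 = 2, pos_x_3 = 4.5, pos_y_3 = 4, pos_z_3 = 7.5, pos_x_4 = 9, pos_y_4 = 4.5, pos_z_4 = 3, radius_4 = 1, pos_x_5 = 4, pos_y_5 = 5, pos_z_5 = 7, pos_x_6 = 7, pos_z_6 = 1.5, radius_6 = 1.5, pos_x_7 = 7.5, pos_y_7 = 5, pos_z_7 = 6.5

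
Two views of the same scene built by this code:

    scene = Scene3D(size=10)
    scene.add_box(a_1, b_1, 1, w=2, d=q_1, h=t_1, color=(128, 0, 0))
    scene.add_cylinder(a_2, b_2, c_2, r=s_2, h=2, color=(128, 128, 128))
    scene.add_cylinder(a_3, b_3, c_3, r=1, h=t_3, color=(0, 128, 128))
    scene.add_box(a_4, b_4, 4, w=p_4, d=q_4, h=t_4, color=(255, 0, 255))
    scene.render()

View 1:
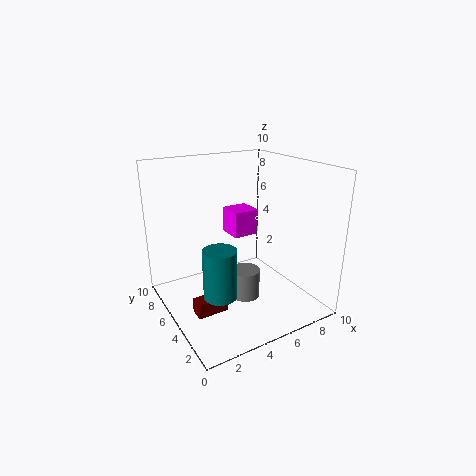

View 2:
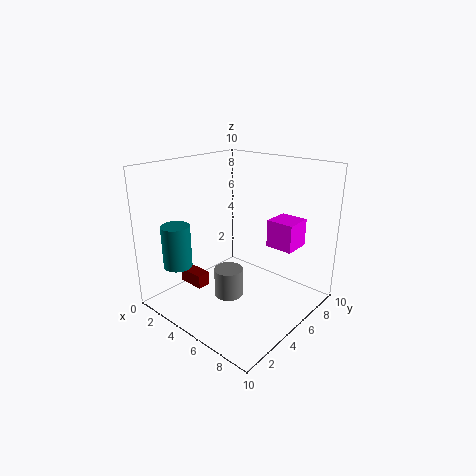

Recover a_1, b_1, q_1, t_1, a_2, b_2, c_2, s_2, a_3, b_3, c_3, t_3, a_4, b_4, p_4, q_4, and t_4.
a_1 = 1
b_1 = 3
q_1 = 1
t_1 = 1
a_2 = 5
b_2 = 4
c_2 = 1
s_2 = 1
a_3 = 2
b_3 = 2
c_3 = 3
t_3 = 3
a_4 = 6
b_4 = 7
p_4 = 2
q_4 = 2
t_4 = 2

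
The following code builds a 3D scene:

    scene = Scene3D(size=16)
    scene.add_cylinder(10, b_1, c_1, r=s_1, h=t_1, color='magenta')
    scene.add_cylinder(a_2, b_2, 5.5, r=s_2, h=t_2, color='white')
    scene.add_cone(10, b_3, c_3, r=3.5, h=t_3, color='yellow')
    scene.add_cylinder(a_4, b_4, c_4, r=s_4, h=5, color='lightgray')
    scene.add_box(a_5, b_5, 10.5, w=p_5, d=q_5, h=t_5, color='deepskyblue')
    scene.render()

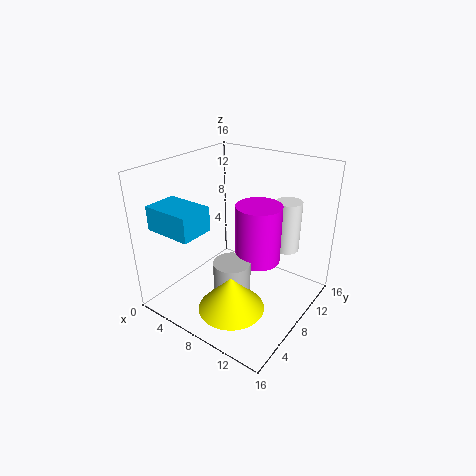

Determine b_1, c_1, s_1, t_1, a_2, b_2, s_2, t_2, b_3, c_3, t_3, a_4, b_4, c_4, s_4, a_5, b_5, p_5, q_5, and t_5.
b_1 = 9; c_1 = 5.5; s_1 = 2.5; t_1 = 6.5; a_2 = 11.5; b_2 = 13; s_2 = 1.5; t_2 = 6; b_3 = 4; c_3 = 2; t_3 = 4; a_4 = 9; b_4 = 5.5; c_4 = 1.5; s_4 = 2; a_5 = 2.5; b_5 = 0.5; p_5 = 5; q_5 = 3.5; t_5 = 2.5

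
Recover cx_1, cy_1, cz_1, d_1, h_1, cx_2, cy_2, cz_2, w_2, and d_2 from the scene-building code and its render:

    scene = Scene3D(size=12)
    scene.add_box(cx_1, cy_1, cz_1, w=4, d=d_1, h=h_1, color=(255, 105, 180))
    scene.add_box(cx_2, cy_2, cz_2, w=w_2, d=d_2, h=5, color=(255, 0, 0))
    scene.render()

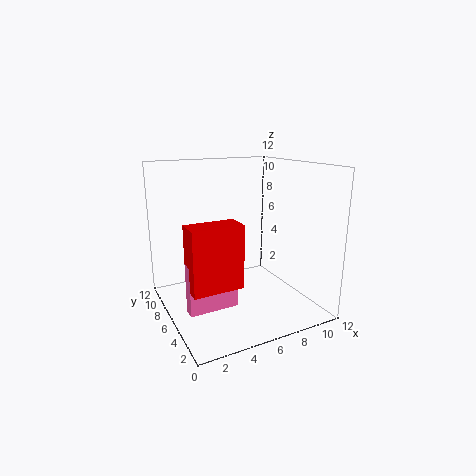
cx_1 = 1; cy_1 = 4; cz_1 = 1; d_1 = 1; h_1 = 4; cx_2 = 1; cy_2 = 3; cz_2 = 3; w_2 = 4; d_2 = 2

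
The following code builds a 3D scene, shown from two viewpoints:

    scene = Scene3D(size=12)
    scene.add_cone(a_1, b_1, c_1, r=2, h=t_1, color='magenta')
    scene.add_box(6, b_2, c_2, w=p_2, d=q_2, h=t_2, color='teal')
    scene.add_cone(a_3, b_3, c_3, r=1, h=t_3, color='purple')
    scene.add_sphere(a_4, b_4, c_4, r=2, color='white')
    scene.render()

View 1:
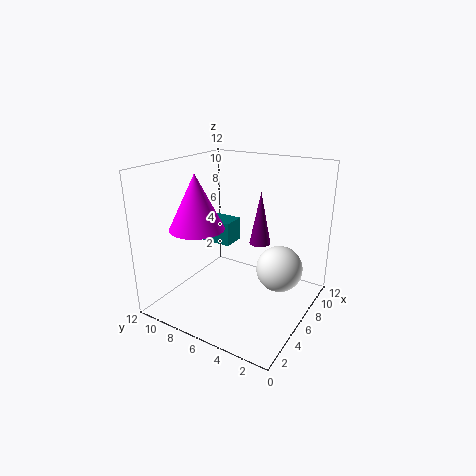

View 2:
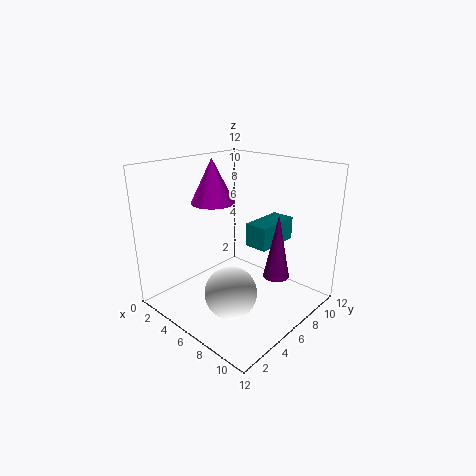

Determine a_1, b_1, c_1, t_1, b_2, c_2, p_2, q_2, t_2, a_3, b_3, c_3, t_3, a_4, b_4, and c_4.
a_1 = 2; b_1 = 7; c_1 = 8; t_1 = 4; b_2 = 7; c_2 = 5; p_2 = 2; q_2 = 4; t_2 = 2; a_3 = 10; b_3 = 6; c_3 = 4; t_3 = 5; a_4 = 8; b_4 = 3; c_4 = 3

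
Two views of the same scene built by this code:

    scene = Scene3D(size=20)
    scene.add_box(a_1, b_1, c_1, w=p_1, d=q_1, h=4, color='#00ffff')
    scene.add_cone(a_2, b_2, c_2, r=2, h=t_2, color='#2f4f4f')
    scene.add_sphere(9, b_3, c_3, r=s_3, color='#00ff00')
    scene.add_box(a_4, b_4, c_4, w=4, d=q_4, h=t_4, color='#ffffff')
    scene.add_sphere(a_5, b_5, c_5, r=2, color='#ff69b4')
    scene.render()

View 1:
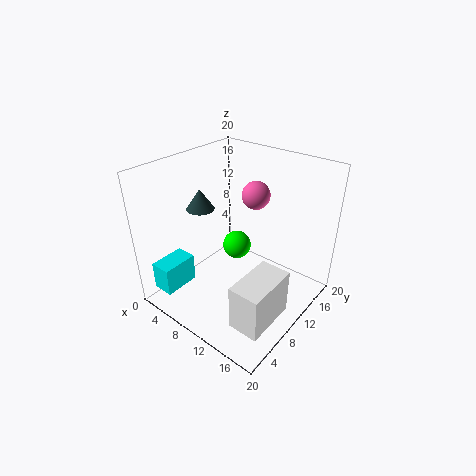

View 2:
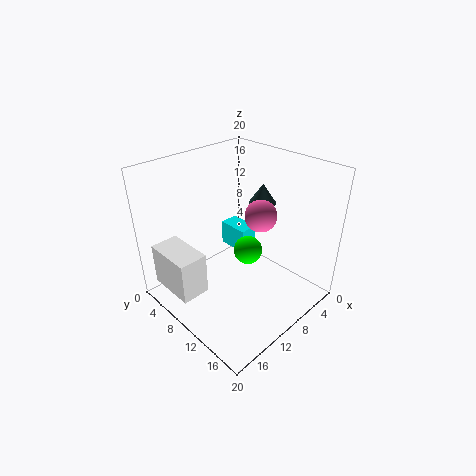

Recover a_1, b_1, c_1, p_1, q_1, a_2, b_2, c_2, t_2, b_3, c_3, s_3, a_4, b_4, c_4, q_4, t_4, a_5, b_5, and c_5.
a_1 = 2
b_1 = 1
c_1 = 3
p_1 = 3
q_1 = 5
a_2 = 4
b_2 = 9
c_2 = 13
t_2 = 3
b_3 = 11
c_3 = 8
s_3 = 2
a_4 = 15
b_4 = 2
c_4 = 3
q_4 = 7
t_4 = 6
a_5 = 10
b_5 = 14
c_5 = 15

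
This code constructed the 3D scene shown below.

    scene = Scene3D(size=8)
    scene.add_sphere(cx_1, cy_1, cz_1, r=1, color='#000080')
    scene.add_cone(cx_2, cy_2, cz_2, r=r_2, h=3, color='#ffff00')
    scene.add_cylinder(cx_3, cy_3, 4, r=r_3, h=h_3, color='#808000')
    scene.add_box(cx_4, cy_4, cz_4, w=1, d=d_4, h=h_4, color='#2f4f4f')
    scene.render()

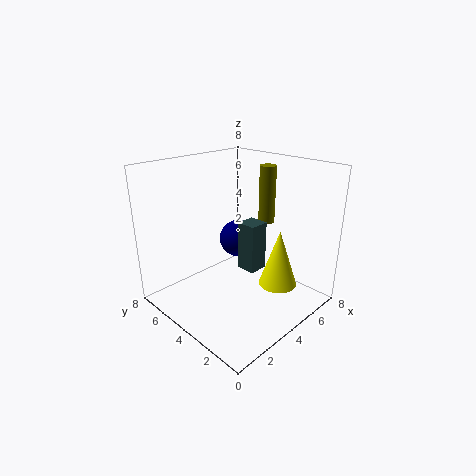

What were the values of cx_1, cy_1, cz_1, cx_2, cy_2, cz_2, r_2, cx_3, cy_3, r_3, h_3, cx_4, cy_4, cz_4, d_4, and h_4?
cx_1 = 4
cy_1 = 4
cz_1 = 4
cx_2 = 4.5
cy_2 = 1.5
cz_2 = 2
r_2 = 1
cx_3 = 7
cy_3 = 4.5
r_3 = 0.5
h_3 = 3.5
cx_4 = 3
cy_4 = 2
cz_4 = 3
d_4 = 1
h_4 = 2.5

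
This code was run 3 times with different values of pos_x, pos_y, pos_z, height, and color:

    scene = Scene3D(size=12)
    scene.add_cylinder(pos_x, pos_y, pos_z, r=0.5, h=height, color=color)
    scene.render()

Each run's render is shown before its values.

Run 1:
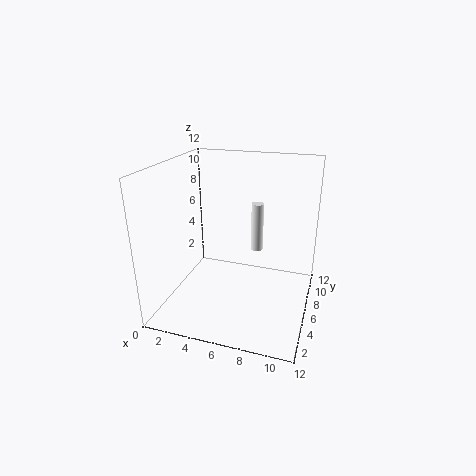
pos_x = 7.5, pos_y = 6.5, pos_z = 5, height = 4, color = 'white'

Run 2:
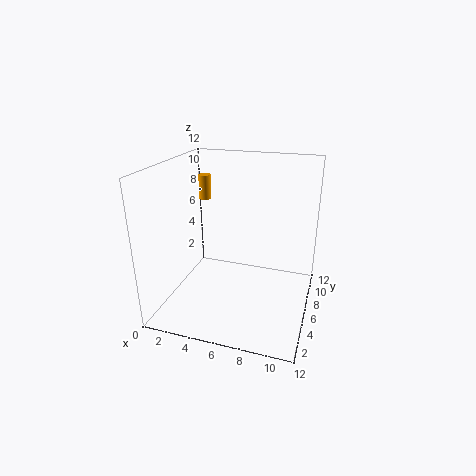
pos_x = 3, pos_y = 6.5, pos_z = 9, height = 2, color = 'orange'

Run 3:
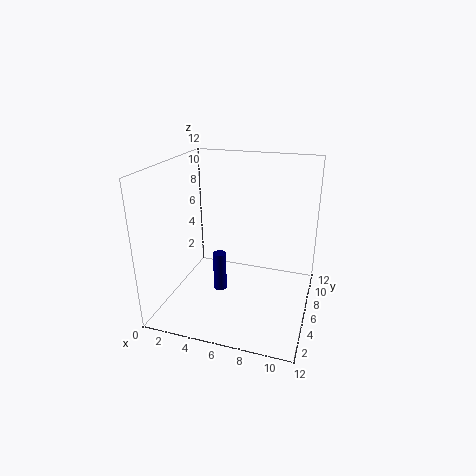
pos_x = 5.5, pos_y = 3, pos_z = 3, height = 3, color = 'navy'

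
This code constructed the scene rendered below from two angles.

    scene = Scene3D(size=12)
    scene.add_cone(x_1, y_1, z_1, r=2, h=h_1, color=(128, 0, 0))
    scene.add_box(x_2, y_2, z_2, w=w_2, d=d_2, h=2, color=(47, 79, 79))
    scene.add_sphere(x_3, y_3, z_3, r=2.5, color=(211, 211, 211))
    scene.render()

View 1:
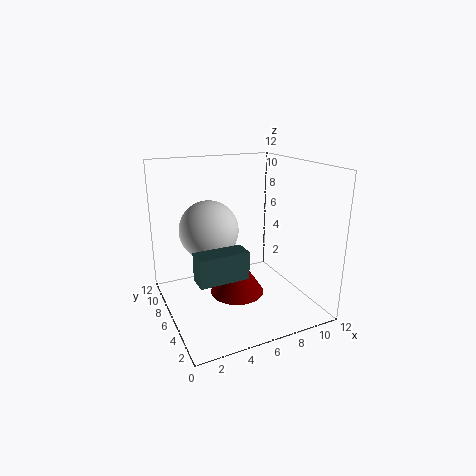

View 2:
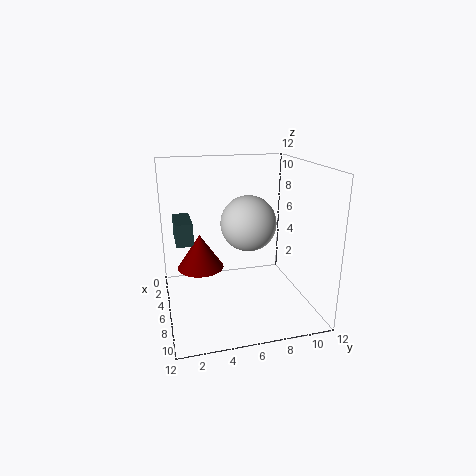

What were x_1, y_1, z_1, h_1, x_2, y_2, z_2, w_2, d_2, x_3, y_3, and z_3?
x_1 = 4.5; y_1 = 3; z_1 = 3; h_1 = 3; x_2 = 1; y_2 = 1; z_2 = 5; w_2 = 3.5; d_2 = 1.5; x_3 = 4; y_3 = 7.5; z_3 = 6.5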